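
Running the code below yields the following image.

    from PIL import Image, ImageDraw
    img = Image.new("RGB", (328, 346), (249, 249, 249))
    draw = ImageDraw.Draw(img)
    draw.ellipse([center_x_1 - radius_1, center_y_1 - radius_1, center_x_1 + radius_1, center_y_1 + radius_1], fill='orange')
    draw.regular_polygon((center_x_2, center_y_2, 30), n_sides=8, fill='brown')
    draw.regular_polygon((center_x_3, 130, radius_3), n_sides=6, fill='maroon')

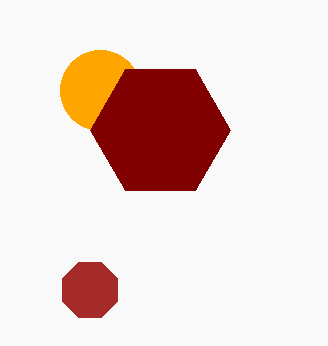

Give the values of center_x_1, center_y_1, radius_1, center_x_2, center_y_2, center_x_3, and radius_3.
center_x_1 = 100
center_y_1 = 90
radius_1 = 40
center_x_2 = 90
center_y_2 = 290
center_x_3 = 160
radius_3 = 70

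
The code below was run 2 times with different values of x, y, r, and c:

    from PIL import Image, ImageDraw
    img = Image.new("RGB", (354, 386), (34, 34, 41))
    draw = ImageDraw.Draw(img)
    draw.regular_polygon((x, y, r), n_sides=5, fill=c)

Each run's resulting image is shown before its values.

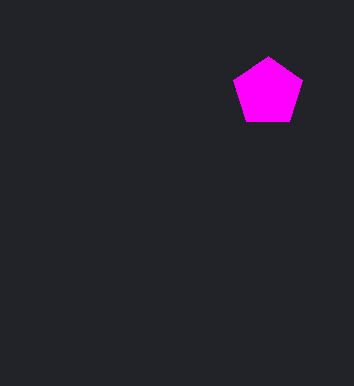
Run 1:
x = 268; y = 92; r = 36; c = 'magenta'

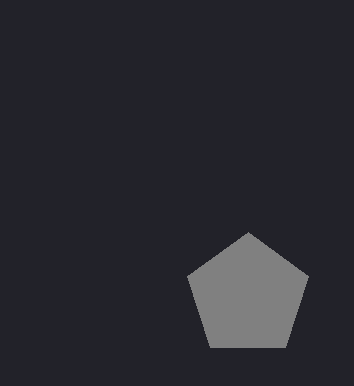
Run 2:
x = 248; y = 296; r = 64; c = 'gray'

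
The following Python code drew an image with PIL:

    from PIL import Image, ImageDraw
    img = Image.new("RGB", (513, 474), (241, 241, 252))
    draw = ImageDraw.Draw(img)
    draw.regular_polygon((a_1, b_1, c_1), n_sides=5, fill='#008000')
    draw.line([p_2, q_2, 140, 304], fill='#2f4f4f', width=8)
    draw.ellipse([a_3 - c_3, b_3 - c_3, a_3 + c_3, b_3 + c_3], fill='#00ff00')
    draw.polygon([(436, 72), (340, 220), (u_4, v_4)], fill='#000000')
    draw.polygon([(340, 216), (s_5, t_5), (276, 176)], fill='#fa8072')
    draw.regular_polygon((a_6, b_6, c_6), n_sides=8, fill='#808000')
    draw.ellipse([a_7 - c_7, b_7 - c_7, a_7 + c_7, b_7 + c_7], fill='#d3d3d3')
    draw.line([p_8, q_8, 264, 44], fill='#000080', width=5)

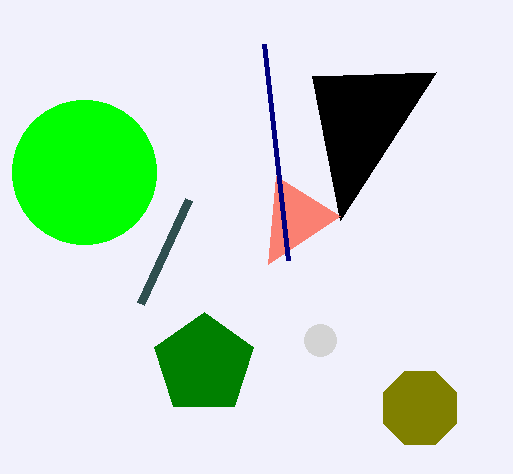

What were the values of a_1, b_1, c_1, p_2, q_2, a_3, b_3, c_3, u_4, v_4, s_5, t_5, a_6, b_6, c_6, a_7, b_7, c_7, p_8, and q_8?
a_1 = 204; b_1 = 364; c_1 = 52; p_2 = 188; q_2 = 200; a_3 = 84; b_3 = 172; c_3 = 72; u_4 = 312; v_4 = 76; s_5 = 268; t_5 = 264; a_6 = 420; b_6 = 408; c_6 = 40; a_7 = 320; b_7 = 340; c_7 = 16; p_8 = 288; q_8 = 260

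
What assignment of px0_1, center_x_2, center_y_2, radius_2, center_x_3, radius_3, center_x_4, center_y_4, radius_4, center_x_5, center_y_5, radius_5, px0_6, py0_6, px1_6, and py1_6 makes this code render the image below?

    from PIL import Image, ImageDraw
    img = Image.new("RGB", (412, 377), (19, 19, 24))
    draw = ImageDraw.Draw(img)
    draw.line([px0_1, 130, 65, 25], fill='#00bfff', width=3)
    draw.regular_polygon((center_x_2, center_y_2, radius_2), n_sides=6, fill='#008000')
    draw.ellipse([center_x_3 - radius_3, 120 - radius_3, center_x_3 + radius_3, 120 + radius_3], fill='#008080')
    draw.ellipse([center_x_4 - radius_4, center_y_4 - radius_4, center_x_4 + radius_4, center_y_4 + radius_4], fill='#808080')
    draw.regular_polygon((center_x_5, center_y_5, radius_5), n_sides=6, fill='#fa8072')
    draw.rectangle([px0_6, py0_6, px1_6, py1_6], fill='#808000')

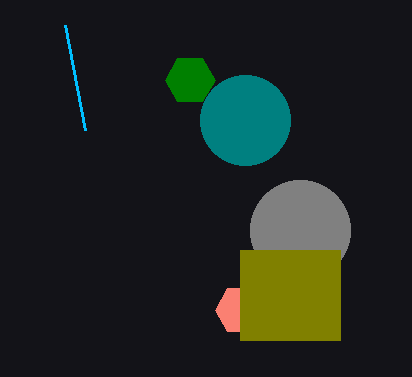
px0_1 = 85; center_x_2 = 190; center_y_2 = 80; radius_2 = 25; center_x_3 = 245; radius_3 = 45; center_x_4 = 300; center_y_4 = 230; radius_4 = 50; center_x_5 = 240; center_y_5 = 310; radius_5 = 25; px0_6 = 240; py0_6 = 250; px1_6 = 340; py1_6 = 340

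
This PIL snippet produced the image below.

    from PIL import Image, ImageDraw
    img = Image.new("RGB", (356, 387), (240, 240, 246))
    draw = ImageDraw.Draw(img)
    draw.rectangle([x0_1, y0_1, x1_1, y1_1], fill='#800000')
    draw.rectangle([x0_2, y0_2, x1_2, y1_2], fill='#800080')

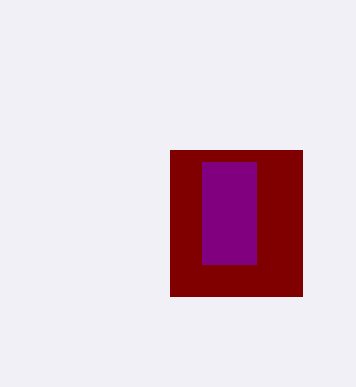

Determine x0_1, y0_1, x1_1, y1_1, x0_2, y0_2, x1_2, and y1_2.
x0_1 = 170, y0_1 = 150, x1_1 = 302, y1_1 = 296, x0_2 = 202, y0_2 = 162, x1_2 = 256, y1_2 = 264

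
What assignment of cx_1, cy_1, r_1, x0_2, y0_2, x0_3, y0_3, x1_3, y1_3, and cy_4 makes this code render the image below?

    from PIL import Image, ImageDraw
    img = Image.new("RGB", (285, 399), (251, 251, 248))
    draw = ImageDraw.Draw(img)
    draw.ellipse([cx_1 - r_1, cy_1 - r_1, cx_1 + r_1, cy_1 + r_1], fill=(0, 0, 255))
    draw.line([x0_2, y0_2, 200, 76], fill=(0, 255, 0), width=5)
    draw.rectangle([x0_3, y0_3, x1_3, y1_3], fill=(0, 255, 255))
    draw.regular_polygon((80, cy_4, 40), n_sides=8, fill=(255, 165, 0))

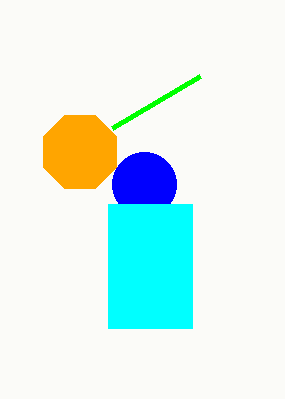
cx_1 = 144; cy_1 = 184; r_1 = 32; x0_2 = 112; y0_2 = 128; x0_3 = 108; y0_3 = 204; x1_3 = 192; y1_3 = 328; cy_4 = 152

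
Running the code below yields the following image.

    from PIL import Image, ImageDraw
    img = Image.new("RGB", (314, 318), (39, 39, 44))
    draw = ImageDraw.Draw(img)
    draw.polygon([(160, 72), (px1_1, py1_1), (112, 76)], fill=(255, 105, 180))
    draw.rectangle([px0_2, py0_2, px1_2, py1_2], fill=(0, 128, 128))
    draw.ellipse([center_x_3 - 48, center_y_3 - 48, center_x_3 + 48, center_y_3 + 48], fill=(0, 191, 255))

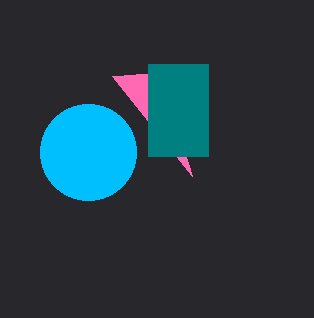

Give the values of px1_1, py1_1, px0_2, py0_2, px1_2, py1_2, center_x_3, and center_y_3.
px1_1 = 192; py1_1 = 176; px0_2 = 148; py0_2 = 64; px1_2 = 208; py1_2 = 156; center_x_3 = 88; center_y_3 = 152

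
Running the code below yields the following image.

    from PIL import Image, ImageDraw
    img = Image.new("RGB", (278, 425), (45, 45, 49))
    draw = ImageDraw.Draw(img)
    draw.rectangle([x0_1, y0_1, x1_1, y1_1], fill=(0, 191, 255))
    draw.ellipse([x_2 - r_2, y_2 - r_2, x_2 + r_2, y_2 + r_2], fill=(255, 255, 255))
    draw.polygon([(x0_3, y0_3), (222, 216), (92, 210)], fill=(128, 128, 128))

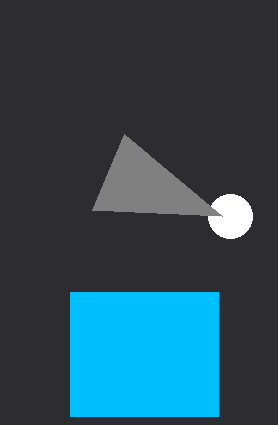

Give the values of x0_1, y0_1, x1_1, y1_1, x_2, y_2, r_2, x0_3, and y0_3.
x0_1 = 70; y0_1 = 292; x1_1 = 218; y1_1 = 416; x_2 = 230; y_2 = 216; r_2 = 22; x0_3 = 124; y0_3 = 134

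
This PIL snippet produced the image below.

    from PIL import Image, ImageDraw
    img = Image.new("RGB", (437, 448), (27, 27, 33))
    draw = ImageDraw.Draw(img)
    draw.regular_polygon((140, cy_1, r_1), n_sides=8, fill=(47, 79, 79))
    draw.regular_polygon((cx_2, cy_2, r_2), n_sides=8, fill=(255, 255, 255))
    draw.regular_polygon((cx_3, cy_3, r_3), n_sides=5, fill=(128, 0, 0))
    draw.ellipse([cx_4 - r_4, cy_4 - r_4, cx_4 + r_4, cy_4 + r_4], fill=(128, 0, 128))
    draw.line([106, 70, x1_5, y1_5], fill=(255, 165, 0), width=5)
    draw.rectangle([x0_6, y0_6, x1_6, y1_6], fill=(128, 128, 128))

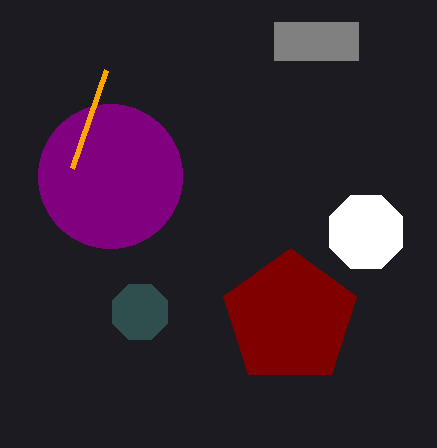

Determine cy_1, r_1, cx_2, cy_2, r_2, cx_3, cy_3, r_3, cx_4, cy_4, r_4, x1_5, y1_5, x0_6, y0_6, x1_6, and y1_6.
cy_1 = 312; r_1 = 30; cx_2 = 366; cy_2 = 232; r_2 = 40; cx_3 = 290; cy_3 = 318; r_3 = 70; cx_4 = 110; cy_4 = 176; r_4 = 72; x1_5 = 72; y1_5 = 168; x0_6 = 274; y0_6 = 22; x1_6 = 358; y1_6 = 60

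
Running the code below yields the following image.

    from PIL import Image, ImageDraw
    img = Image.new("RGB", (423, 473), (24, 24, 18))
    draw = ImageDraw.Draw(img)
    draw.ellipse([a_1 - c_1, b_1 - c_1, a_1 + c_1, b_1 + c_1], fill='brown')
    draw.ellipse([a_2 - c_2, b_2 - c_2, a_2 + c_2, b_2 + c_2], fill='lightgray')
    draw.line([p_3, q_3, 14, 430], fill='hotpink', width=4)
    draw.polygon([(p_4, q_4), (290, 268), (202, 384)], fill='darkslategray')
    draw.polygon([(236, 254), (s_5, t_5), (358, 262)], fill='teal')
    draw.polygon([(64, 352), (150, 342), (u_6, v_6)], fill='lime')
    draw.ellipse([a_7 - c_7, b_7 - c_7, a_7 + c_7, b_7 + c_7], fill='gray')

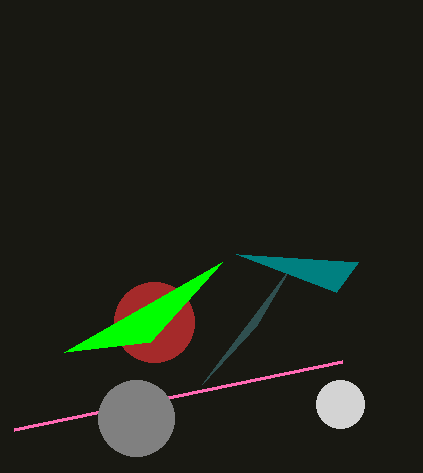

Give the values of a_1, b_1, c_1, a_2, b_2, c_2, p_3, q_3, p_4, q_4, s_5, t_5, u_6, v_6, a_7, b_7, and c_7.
a_1 = 154
b_1 = 322
c_1 = 40
a_2 = 340
b_2 = 404
c_2 = 24
p_3 = 342
q_3 = 362
p_4 = 256
q_4 = 326
s_5 = 336
t_5 = 292
u_6 = 222
v_6 = 262
a_7 = 136
b_7 = 418
c_7 = 38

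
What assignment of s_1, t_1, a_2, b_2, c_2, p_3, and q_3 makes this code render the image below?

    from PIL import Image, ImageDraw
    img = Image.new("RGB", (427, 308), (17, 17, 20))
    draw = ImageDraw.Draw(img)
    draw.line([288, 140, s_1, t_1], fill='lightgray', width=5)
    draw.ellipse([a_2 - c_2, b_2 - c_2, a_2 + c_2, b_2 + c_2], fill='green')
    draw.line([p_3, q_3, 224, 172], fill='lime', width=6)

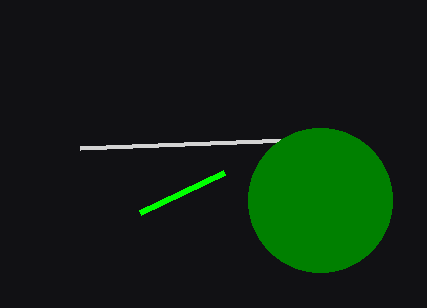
s_1 = 80, t_1 = 148, a_2 = 320, b_2 = 200, c_2 = 72, p_3 = 140, q_3 = 212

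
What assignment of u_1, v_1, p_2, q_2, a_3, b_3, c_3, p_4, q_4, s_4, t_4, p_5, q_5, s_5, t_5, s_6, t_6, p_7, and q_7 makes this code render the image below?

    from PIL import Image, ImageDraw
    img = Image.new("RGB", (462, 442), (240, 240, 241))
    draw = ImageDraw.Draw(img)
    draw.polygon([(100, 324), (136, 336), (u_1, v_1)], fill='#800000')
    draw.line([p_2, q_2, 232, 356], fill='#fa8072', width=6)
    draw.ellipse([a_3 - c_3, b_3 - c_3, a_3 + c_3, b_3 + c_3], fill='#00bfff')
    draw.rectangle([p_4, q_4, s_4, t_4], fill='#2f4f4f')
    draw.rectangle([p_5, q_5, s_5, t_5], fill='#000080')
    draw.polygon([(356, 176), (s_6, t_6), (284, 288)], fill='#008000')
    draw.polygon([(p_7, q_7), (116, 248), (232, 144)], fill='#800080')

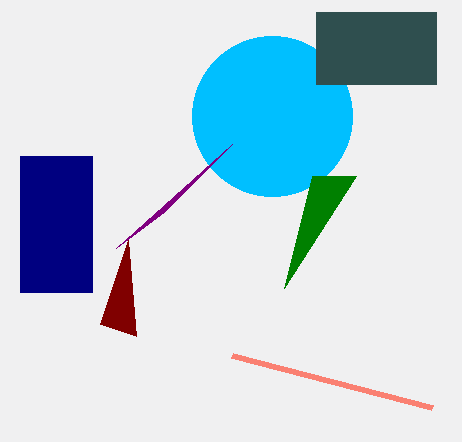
u_1 = 128
v_1 = 240
p_2 = 432
q_2 = 408
a_3 = 272
b_3 = 116
c_3 = 80
p_4 = 316
q_4 = 12
s_4 = 436
t_4 = 84
p_5 = 20
q_5 = 156
s_5 = 92
t_5 = 292
s_6 = 312
t_6 = 176
p_7 = 164
q_7 = 212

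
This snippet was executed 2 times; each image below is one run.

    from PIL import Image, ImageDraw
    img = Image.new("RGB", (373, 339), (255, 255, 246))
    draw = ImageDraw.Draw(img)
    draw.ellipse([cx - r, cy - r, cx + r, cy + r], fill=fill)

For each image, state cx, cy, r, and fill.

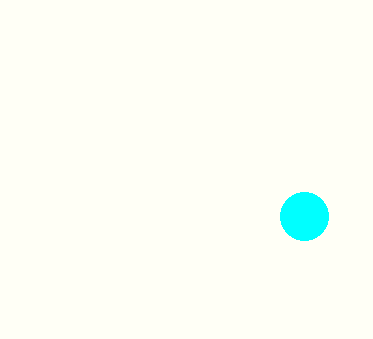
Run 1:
cx = 304
cy = 216
r = 24
fill = 'cyan'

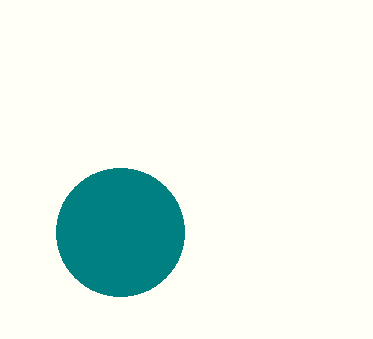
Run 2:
cx = 120, cy = 232, r = 64, fill = 'teal'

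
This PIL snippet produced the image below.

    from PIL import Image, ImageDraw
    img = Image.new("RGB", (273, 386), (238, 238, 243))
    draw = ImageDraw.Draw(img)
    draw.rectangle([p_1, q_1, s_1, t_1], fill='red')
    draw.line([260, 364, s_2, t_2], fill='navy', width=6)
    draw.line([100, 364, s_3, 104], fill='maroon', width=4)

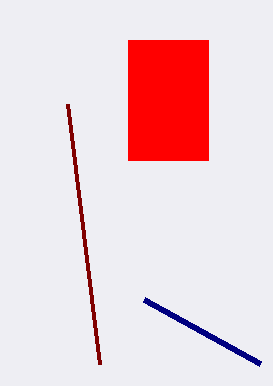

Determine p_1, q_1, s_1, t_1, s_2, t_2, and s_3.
p_1 = 128
q_1 = 40
s_1 = 208
t_1 = 160
s_2 = 144
t_2 = 300
s_3 = 68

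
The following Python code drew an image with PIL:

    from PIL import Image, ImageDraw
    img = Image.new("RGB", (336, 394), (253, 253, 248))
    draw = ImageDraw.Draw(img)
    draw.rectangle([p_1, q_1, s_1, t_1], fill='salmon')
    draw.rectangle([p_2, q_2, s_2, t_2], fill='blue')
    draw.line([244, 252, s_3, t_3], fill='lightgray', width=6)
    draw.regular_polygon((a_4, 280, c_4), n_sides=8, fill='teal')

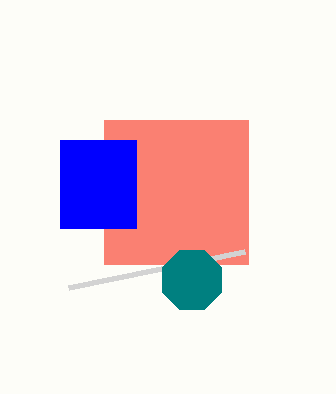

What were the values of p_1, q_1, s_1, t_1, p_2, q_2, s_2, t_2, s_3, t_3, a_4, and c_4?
p_1 = 104, q_1 = 120, s_1 = 248, t_1 = 264, p_2 = 60, q_2 = 140, s_2 = 136, t_2 = 228, s_3 = 68, t_3 = 288, a_4 = 192, c_4 = 32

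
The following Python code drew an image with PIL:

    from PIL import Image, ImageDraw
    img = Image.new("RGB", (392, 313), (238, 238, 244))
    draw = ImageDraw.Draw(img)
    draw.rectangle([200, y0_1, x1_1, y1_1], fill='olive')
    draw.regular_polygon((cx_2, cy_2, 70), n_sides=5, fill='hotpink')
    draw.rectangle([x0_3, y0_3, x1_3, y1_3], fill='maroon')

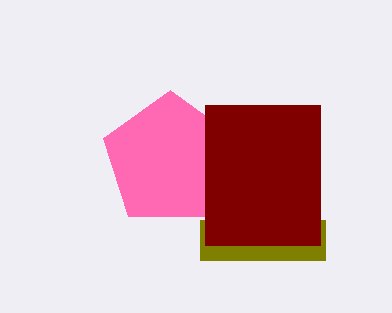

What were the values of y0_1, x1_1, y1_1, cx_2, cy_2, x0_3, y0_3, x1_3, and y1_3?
y0_1 = 220; x1_1 = 325; y1_1 = 260; cx_2 = 170; cy_2 = 160; x0_3 = 205; y0_3 = 105; x1_3 = 320; y1_3 = 245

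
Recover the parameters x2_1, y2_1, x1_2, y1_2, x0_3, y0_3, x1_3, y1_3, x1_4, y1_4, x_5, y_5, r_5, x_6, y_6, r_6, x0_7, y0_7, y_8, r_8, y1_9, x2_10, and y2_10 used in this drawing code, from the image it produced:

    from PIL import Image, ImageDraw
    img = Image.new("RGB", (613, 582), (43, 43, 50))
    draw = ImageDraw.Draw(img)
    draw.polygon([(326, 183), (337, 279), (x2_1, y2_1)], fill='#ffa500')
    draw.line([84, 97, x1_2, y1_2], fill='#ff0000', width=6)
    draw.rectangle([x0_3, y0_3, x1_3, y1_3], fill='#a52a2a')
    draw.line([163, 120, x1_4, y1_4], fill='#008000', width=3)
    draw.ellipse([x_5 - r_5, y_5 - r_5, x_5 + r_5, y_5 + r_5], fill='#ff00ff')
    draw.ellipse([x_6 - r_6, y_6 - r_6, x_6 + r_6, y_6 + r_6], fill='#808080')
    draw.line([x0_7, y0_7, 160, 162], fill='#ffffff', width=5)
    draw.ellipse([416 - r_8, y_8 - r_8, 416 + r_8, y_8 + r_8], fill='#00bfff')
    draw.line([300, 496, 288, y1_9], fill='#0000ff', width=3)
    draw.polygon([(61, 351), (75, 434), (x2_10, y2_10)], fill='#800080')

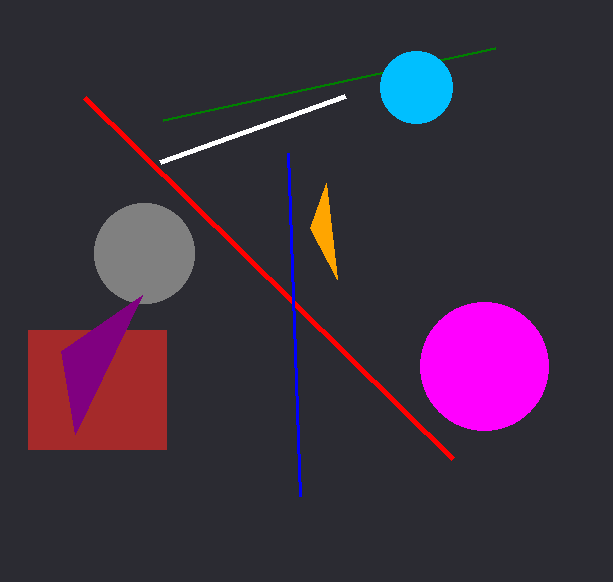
x2_1 = 310; y2_1 = 228; x1_2 = 452; y1_2 = 458; x0_3 = 28; y0_3 = 330; x1_3 = 166; y1_3 = 449; x1_4 = 495; y1_4 = 48; x_5 = 484; y_5 = 366; r_5 = 64; x_6 = 144; y_6 = 253; r_6 = 50; x0_7 = 345; y0_7 = 96; y_8 = 87; r_8 = 36; y1_9 = 153; x2_10 = 142; y2_10 = 295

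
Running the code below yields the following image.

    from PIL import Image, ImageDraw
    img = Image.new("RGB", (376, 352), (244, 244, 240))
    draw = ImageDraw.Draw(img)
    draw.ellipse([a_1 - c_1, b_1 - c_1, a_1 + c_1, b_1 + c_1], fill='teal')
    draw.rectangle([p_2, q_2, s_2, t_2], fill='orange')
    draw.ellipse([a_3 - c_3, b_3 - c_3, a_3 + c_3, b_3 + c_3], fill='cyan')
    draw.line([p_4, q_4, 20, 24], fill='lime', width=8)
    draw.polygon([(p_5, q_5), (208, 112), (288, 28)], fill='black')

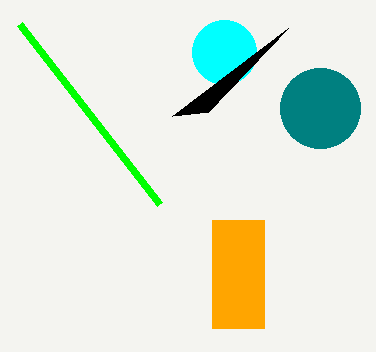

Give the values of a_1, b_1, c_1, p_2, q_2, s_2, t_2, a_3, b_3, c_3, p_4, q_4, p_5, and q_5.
a_1 = 320, b_1 = 108, c_1 = 40, p_2 = 212, q_2 = 220, s_2 = 264, t_2 = 328, a_3 = 224, b_3 = 52, c_3 = 32, p_4 = 160, q_4 = 204, p_5 = 172, q_5 = 116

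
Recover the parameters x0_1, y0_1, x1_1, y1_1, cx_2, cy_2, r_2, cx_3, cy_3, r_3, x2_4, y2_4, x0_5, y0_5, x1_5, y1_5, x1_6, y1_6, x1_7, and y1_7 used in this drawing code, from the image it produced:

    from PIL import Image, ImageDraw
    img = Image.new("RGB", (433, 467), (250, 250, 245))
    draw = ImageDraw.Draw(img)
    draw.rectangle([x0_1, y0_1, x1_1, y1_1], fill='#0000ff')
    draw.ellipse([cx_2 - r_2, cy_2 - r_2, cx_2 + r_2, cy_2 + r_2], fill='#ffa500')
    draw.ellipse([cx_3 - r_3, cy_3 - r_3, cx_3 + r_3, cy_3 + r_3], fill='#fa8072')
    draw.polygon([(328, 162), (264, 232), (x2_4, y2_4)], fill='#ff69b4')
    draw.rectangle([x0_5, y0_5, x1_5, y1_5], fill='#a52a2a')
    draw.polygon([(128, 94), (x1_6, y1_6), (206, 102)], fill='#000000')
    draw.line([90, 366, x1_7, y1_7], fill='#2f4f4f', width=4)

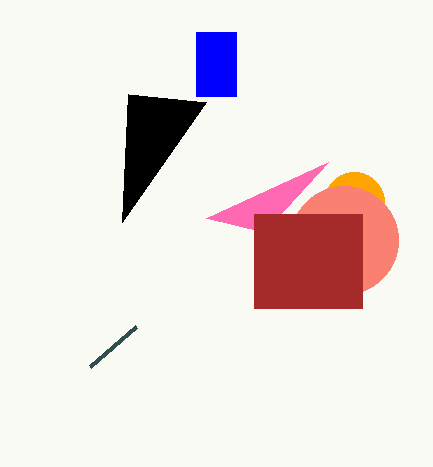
x0_1 = 196, y0_1 = 32, x1_1 = 236, y1_1 = 96, cx_2 = 354, cy_2 = 202, r_2 = 30, cx_3 = 344, cy_3 = 240, r_3 = 54, x2_4 = 206, y2_4 = 218, x0_5 = 254, y0_5 = 214, x1_5 = 362, y1_5 = 308, x1_6 = 122, y1_6 = 222, x1_7 = 136, y1_7 = 326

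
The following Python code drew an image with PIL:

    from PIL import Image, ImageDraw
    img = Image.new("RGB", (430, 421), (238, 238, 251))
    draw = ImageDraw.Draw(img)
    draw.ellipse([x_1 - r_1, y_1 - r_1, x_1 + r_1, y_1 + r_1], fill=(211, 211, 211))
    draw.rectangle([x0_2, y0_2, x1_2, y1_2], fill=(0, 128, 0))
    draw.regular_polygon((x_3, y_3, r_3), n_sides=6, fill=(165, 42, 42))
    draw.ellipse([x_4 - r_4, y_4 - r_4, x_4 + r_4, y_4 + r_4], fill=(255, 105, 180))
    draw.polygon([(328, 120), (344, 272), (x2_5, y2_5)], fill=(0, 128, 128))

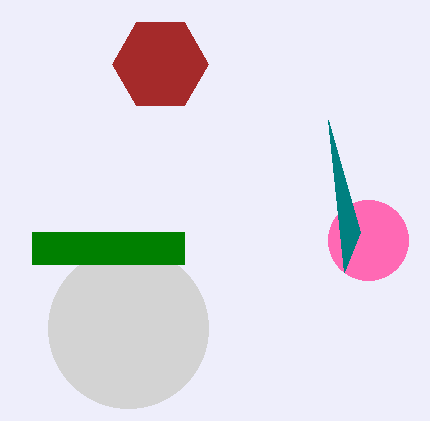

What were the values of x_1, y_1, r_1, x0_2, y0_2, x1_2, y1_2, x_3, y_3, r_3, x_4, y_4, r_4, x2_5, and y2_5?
x_1 = 128, y_1 = 328, r_1 = 80, x0_2 = 32, y0_2 = 232, x1_2 = 184, y1_2 = 264, x_3 = 160, y_3 = 64, r_3 = 48, x_4 = 368, y_4 = 240, r_4 = 40, x2_5 = 360, y2_5 = 232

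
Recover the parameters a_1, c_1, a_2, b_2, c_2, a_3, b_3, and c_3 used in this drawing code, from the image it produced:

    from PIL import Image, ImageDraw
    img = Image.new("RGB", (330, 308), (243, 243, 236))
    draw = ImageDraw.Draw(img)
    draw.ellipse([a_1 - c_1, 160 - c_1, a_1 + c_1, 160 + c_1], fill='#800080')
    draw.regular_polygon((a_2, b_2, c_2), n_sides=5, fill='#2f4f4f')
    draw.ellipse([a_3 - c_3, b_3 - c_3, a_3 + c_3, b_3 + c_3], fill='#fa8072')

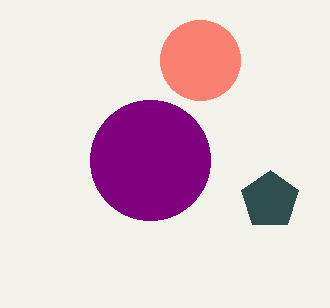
a_1 = 150; c_1 = 60; a_2 = 270; b_2 = 200; c_2 = 30; a_3 = 200; b_3 = 60; c_3 = 40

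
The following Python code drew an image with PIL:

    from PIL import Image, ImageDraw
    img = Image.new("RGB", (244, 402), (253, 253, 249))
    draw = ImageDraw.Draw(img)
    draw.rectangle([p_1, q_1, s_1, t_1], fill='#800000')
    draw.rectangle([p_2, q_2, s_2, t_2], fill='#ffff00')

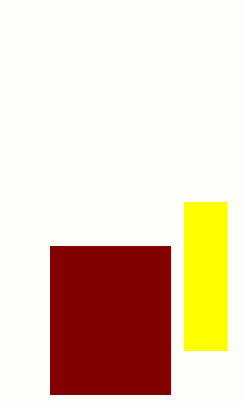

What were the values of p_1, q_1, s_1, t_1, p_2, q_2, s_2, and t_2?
p_1 = 50
q_1 = 246
s_1 = 170
t_1 = 394
p_2 = 184
q_2 = 202
s_2 = 226
t_2 = 350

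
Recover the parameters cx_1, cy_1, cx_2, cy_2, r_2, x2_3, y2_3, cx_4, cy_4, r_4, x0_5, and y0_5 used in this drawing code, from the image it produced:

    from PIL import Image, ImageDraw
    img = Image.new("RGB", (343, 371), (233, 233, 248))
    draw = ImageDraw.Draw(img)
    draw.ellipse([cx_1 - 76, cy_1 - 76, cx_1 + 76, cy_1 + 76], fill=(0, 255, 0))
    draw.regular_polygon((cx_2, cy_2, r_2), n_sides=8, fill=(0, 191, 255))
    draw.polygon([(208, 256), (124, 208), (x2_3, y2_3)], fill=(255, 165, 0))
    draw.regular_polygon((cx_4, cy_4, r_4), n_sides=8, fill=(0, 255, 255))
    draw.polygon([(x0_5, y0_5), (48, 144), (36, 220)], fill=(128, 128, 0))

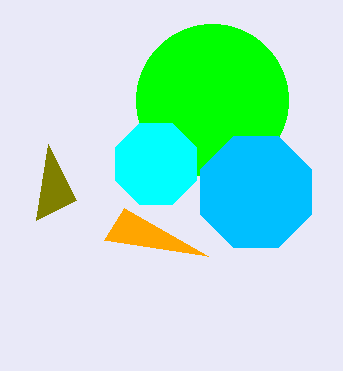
cx_1 = 212, cy_1 = 100, cx_2 = 256, cy_2 = 192, r_2 = 60, x2_3 = 104, y2_3 = 240, cx_4 = 156, cy_4 = 164, r_4 = 44, x0_5 = 76, y0_5 = 200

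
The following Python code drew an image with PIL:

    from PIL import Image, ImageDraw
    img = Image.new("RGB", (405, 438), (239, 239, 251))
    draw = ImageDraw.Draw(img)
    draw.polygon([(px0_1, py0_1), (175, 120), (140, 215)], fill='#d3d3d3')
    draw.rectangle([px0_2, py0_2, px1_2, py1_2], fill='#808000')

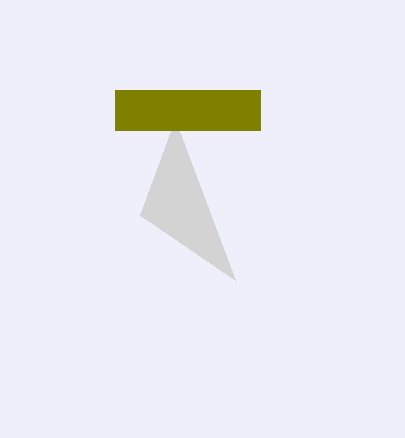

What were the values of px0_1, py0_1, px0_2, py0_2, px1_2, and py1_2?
px0_1 = 235, py0_1 = 280, px0_2 = 115, py0_2 = 90, px1_2 = 260, py1_2 = 130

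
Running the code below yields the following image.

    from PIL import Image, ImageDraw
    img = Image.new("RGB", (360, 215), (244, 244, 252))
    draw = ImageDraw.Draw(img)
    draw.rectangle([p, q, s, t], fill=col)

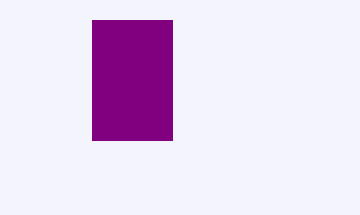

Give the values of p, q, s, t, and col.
p = 92
q = 20
s = 172
t = 140
col = 'purple'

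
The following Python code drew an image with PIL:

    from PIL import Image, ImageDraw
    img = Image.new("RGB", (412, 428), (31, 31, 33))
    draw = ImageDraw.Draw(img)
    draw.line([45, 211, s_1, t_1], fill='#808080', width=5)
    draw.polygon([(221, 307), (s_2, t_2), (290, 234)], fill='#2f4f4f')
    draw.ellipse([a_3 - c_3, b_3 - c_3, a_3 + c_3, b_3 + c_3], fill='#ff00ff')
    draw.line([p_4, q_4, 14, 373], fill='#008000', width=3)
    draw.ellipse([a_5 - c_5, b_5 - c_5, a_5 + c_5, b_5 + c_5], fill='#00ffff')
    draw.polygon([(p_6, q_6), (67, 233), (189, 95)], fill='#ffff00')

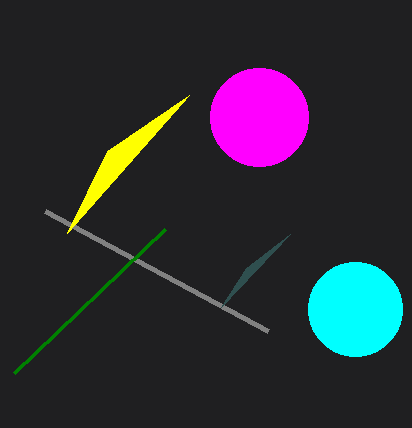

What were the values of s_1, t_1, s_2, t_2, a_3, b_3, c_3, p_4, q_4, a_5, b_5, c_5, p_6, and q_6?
s_1 = 268, t_1 = 331, s_2 = 246, t_2 = 268, a_3 = 259, b_3 = 117, c_3 = 49, p_4 = 165, q_4 = 229, a_5 = 355, b_5 = 309, c_5 = 47, p_6 = 107, q_6 = 151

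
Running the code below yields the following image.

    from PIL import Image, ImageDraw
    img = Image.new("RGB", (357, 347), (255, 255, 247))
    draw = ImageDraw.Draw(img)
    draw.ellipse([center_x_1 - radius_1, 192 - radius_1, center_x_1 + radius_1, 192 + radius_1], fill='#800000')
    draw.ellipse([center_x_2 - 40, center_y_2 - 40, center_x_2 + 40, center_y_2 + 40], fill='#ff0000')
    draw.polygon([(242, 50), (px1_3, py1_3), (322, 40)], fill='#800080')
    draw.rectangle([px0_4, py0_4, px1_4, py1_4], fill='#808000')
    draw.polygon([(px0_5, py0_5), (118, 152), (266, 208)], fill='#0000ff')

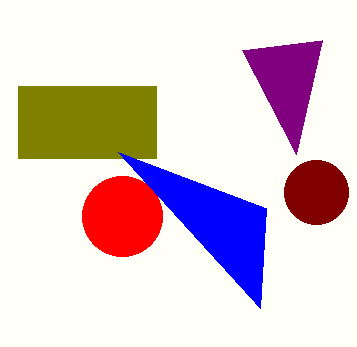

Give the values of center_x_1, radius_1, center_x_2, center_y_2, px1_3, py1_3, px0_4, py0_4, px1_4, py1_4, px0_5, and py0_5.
center_x_1 = 316; radius_1 = 32; center_x_2 = 122; center_y_2 = 216; px1_3 = 296; py1_3 = 154; px0_4 = 18; py0_4 = 86; px1_4 = 156; py1_4 = 158; px0_5 = 260; py0_5 = 308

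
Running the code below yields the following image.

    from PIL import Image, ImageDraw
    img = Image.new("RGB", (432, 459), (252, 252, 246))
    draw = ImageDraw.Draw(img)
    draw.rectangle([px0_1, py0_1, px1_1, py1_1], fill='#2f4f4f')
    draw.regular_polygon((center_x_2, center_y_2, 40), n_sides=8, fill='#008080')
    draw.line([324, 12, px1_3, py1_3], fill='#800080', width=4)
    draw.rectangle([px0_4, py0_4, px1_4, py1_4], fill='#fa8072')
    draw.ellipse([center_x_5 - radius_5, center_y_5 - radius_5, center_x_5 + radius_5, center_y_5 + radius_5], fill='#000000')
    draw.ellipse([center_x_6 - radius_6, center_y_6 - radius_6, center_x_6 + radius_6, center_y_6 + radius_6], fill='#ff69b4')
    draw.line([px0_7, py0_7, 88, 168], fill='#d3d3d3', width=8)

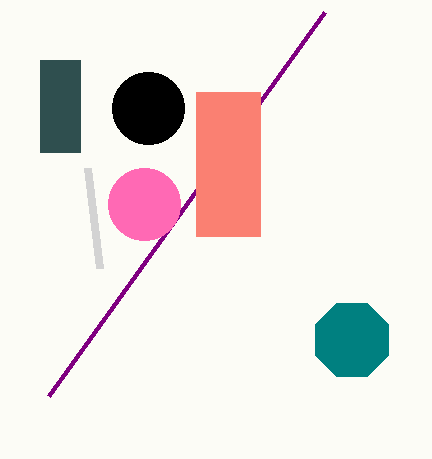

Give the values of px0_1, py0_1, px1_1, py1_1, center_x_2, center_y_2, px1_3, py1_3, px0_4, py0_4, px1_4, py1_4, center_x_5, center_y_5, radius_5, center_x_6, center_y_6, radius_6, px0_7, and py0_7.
px0_1 = 40, py0_1 = 60, px1_1 = 80, py1_1 = 152, center_x_2 = 352, center_y_2 = 340, px1_3 = 48, py1_3 = 396, px0_4 = 196, py0_4 = 92, px1_4 = 260, py1_4 = 236, center_x_5 = 148, center_y_5 = 108, radius_5 = 36, center_x_6 = 144, center_y_6 = 204, radius_6 = 36, px0_7 = 100, py0_7 = 268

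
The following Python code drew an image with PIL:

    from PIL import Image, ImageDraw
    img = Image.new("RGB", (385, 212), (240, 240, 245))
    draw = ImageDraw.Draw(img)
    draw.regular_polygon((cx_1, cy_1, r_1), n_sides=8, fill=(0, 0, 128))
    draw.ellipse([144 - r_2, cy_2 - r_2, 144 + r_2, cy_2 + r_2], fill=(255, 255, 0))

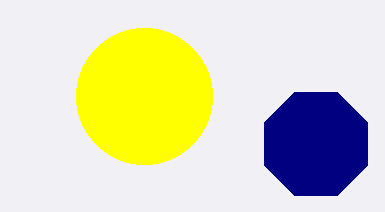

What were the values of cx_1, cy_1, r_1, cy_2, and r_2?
cx_1 = 316
cy_1 = 144
r_1 = 56
cy_2 = 96
r_2 = 68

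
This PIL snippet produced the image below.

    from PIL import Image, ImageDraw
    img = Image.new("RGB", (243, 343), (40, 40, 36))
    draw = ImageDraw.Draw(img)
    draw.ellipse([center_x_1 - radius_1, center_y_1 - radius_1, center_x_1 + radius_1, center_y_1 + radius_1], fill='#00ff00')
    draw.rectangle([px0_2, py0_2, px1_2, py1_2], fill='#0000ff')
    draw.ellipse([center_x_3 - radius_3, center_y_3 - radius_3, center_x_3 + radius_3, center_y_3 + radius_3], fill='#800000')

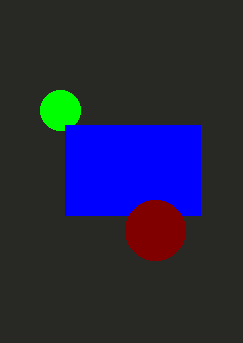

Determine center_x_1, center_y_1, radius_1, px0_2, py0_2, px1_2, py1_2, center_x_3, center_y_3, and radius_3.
center_x_1 = 60; center_y_1 = 110; radius_1 = 20; px0_2 = 65; py0_2 = 125; px1_2 = 200; py1_2 = 215; center_x_3 = 155; center_y_3 = 230; radius_3 = 30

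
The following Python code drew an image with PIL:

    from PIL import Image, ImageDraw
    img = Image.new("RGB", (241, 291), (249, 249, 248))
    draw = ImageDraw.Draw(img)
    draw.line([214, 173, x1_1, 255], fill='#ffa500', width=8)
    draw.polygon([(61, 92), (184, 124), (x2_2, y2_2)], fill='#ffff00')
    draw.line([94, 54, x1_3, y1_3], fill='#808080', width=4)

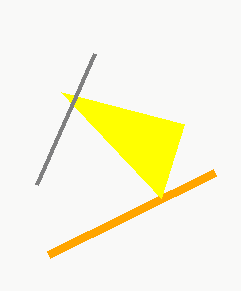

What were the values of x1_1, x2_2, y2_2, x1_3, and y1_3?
x1_1 = 48, x2_2 = 161, y2_2 = 198, x1_3 = 36, y1_3 = 185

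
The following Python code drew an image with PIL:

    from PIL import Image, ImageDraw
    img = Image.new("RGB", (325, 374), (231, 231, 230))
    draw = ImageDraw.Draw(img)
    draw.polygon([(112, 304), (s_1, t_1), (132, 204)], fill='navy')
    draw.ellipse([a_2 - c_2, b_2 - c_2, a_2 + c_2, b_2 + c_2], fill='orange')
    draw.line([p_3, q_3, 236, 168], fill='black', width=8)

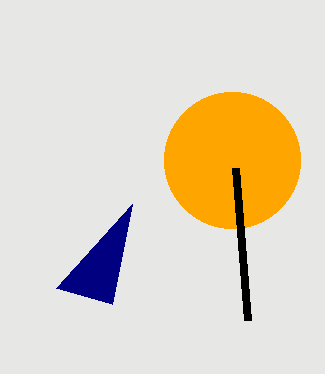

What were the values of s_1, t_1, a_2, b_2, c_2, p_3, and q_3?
s_1 = 56
t_1 = 288
a_2 = 232
b_2 = 160
c_2 = 68
p_3 = 248
q_3 = 320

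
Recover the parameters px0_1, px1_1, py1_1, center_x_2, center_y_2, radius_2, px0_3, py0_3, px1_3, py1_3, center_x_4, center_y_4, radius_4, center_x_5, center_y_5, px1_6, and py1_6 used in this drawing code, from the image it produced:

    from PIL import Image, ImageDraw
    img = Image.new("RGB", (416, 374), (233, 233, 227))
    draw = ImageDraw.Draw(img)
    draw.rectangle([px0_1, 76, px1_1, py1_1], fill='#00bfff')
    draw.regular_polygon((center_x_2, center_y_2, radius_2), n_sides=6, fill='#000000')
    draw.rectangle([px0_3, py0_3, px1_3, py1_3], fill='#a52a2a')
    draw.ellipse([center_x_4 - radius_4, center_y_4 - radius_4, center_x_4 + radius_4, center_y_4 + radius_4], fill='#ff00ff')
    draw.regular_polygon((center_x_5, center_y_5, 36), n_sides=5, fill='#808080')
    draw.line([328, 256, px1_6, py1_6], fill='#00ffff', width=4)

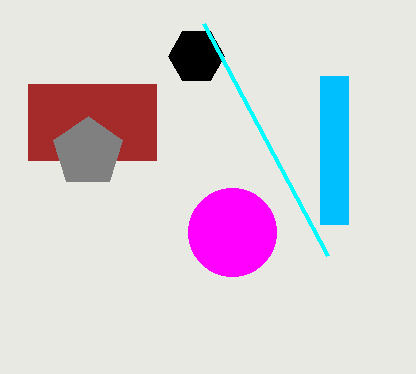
px0_1 = 320, px1_1 = 348, py1_1 = 224, center_x_2 = 196, center_y_2 = 56, radius_2 = 28, px0_3 = 28, py0_3 = 84, px1_3 = 156, py1_3 = 160, center_x_4 = 232, center_y_4 = 232, radius_4 = 44, center_x_5 = 88, center_y_5 = 152, px1_6 = 204, py1_6 = 24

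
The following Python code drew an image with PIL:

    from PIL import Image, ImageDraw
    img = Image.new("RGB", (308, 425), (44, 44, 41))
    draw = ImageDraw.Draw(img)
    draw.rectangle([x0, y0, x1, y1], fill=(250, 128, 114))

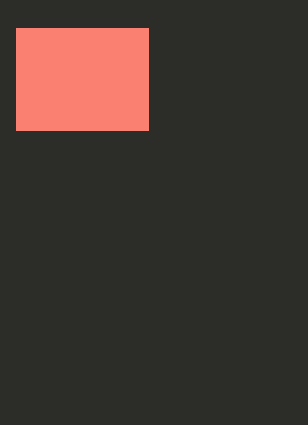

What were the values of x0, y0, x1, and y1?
x0 = 16
y0 = 28
x1 = 148
y1 = 130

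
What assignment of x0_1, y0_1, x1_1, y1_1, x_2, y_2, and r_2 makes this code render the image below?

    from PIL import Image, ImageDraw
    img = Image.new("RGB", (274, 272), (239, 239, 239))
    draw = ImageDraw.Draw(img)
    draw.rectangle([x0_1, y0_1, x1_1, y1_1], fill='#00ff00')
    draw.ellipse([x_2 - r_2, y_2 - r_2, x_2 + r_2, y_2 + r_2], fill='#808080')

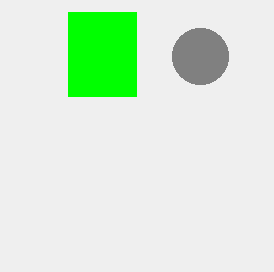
x0_1 = 68; y0_1 = 12; x1_1 = 136; y1_1 = 96; x_2 = 200; y_2 = 56; r_2 = 28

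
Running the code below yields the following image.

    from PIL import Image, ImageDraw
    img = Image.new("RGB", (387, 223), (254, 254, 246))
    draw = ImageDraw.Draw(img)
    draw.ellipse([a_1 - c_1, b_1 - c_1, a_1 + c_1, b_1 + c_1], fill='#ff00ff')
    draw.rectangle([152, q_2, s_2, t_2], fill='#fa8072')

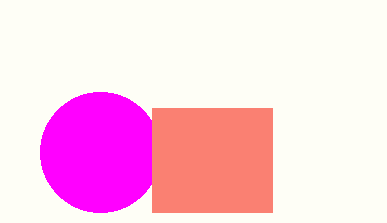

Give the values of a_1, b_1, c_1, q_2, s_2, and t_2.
a_1 = 100, b_1 = 152, c_1 = 60, q_2 = 108, s_2 = 272, t_2 = 212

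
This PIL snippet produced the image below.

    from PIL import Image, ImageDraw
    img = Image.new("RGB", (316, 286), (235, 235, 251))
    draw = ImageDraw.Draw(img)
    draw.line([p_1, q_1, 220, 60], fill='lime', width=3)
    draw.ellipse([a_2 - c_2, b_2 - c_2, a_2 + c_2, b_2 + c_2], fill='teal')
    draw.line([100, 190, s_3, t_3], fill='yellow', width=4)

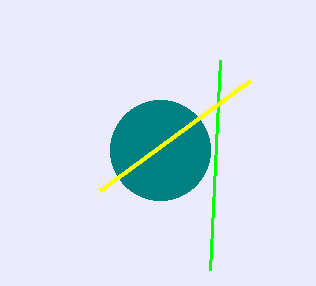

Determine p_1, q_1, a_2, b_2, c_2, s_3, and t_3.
p_1 = 210, q_1 = 270, a_2 = 160, b_2 = 150, c_2 = 50, s_3 = 250, t_3 = 80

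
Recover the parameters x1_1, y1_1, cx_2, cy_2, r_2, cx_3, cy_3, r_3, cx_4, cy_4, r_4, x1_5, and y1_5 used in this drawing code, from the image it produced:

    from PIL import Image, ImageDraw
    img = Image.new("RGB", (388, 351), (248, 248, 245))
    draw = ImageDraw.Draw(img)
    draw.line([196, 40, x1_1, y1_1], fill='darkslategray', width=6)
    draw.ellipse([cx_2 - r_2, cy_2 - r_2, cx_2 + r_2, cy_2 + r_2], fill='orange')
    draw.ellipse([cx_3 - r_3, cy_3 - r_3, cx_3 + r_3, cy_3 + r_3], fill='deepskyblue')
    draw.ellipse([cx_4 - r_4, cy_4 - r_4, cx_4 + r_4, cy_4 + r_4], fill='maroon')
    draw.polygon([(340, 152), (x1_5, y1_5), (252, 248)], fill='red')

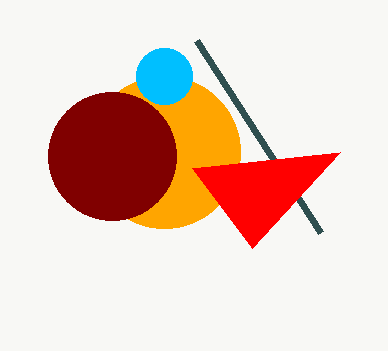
x1_1 = 320; y1_1 = 232; cx_2 = 164; cy_2 = 152; r_2 = 76; cx_3 = 164; cy_3 = 76; r_3 = 28; cx_4 = 112; cy_4 = 156; r_4 = 64; x1_5 = 192; y1_5 = 168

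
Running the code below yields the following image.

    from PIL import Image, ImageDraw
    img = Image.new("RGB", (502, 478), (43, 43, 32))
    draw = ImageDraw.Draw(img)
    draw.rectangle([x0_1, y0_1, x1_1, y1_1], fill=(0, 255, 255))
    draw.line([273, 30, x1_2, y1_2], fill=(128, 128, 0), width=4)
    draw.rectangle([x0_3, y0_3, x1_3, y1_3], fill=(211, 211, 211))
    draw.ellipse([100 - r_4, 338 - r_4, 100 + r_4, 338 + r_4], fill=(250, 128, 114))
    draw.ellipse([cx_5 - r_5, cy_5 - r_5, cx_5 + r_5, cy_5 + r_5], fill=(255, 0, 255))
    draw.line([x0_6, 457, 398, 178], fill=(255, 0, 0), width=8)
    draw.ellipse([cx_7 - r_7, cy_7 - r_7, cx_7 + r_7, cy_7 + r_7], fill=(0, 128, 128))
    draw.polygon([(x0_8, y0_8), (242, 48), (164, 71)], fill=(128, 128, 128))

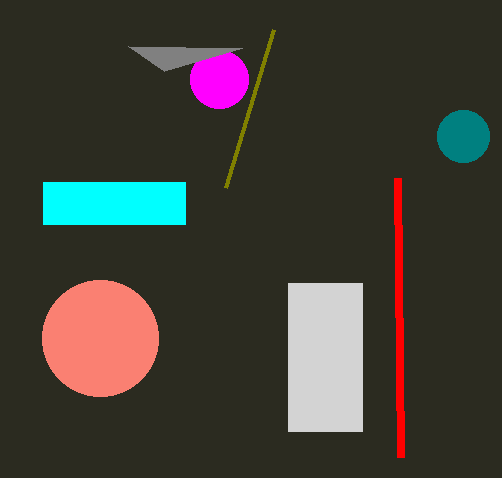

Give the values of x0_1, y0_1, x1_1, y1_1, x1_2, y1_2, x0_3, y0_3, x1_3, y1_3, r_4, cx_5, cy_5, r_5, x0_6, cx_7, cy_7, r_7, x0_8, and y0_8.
x0_1 = 43
y0_1 = 182
x1_1 = 185
y1_1 = 224
x1_2 = 225
y1_2 = 188
x0_3 = 288
y0_3 = 283
x1_3 = 362
y1_3 = 431
r_4 = 58
cx_5 = 219
cy_5 = 79
r_5 = 29
x0_6 = 401
cx_7 = 463
cy_7 = 136
r_7 = 26
x0_8 = 128
y0_8 = 46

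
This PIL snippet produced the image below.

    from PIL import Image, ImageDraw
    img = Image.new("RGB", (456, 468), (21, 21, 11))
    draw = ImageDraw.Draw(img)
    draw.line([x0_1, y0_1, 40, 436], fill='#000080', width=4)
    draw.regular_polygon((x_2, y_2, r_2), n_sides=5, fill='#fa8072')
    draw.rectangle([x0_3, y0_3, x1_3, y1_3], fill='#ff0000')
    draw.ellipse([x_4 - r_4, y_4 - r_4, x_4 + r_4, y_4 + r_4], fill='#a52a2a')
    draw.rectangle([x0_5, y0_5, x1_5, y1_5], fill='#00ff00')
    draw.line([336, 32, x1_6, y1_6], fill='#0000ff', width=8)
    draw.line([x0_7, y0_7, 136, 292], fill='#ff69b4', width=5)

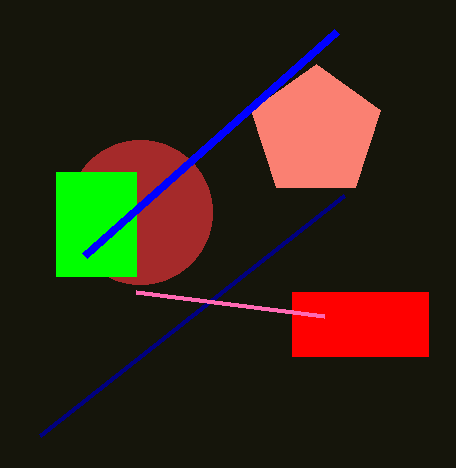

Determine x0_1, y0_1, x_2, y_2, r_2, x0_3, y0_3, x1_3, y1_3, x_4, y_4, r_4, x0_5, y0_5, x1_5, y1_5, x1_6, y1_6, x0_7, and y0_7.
x0_1 = 344, y0_1 = 196, x_2 = 316, y_2 = 132, r_2 = 68, x0_3 = 292, y0_3 = 292, x1_3 = 428, y1_3 = 356, x_4 = 140, y_4 = 212, r_4 = 72, x0_5 = 56, y0_5 = 172, x1_5 = 136, y1_5 = 276, x1_6 = 84, y1_6 = 256, x0_7 = 324, y0_7 = 316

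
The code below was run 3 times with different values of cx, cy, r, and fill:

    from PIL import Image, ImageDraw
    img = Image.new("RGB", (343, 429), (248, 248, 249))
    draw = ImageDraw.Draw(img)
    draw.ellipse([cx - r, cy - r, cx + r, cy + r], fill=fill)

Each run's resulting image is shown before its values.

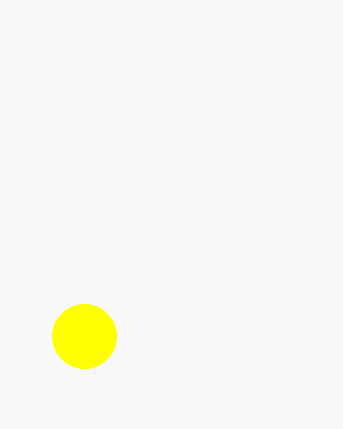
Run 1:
cx = 84
cy = 336
r = 32
fill = 'yellow'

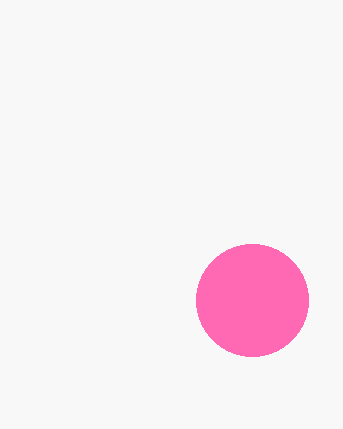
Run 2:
cx = 252
cy = 300
r = 56
fill = 'hotpink'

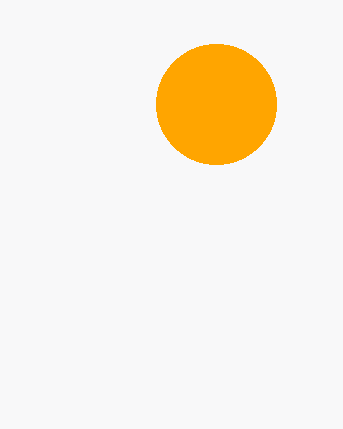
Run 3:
cx = 216, cy = 104, r = 60, fill = 'orange'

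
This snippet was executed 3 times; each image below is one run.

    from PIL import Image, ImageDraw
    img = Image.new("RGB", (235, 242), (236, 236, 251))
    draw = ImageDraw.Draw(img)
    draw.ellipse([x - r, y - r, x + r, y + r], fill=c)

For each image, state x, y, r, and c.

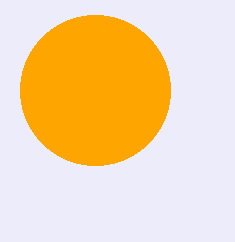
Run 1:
x = 95
y = 90
r = 75
c = 'orange'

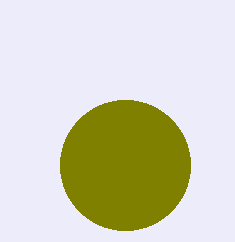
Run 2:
x = 125, y = 165, r = 65, c = 'olive'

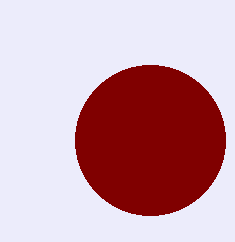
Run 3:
x = 150
y = 140
r = 75
c = 'maroon'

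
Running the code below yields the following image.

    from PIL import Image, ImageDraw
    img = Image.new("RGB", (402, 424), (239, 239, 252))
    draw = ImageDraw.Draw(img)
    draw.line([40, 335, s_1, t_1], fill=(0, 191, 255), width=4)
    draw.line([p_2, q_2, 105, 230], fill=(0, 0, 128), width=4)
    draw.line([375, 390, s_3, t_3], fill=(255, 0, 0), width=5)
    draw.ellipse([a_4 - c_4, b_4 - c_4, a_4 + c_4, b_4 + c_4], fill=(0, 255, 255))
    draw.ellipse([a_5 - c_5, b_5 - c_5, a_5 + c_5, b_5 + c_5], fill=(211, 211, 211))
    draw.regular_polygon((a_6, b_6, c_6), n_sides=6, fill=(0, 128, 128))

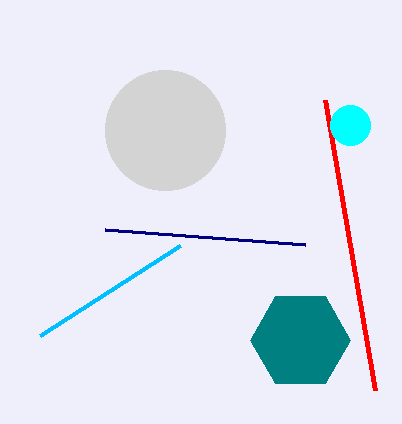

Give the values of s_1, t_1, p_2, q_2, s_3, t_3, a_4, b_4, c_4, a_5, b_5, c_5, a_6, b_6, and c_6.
s_1 = 180, t_1 = 245, p_2 = 305, q_2 = 245, s_3 = 325, t_3 = 100, a_4 = 350, b_4 = 125, c_4 = 20, a_5 = 165, b_5 = 130, c_5 = 60, a_6 = 300, b_6 = 340, c_6 = 50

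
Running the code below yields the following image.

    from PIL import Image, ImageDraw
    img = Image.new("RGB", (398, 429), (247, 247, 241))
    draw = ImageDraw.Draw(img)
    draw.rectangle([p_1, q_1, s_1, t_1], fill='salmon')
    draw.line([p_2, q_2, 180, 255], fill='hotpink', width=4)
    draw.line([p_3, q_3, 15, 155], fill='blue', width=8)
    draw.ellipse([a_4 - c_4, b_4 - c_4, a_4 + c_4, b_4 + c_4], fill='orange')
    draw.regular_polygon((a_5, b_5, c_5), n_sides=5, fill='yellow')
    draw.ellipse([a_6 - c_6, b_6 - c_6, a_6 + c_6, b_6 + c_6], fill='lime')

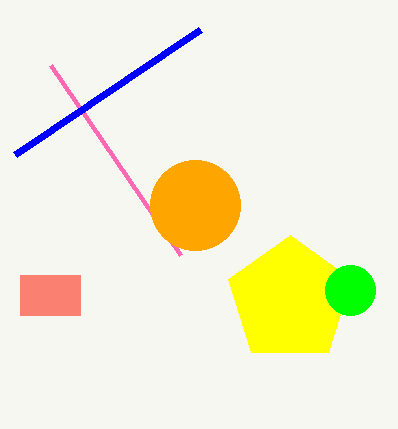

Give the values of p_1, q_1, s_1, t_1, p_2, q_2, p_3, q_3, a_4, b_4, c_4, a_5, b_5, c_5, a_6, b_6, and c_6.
p_1 = 20
q_1 = 275
s_1 = 80
t_1 = 315
p_2 = 50
q_2 = 65
p_3 = 200
q_3 = 30
a_4 = 195
b_4 = 205
c_4 = 45
a_5 = 290
b_5 = 300
c_5 = 65
a_6 = 350
b_6 = 290
c_6 = 25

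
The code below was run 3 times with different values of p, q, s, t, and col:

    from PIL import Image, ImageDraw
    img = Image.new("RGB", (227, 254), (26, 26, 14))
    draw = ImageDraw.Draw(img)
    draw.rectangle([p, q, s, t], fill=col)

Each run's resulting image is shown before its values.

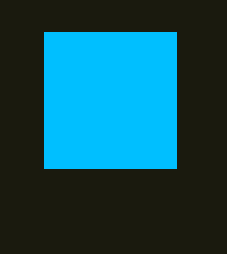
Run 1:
p = 44, q = 32, s = 176, t = 168, col = 'deepskyblue'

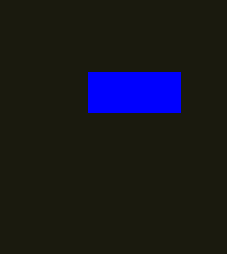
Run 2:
p = 88
q = 72
s = 180
t = 112
col = 'blue'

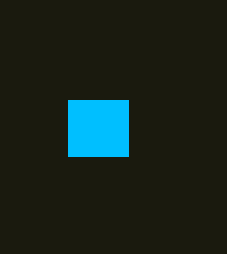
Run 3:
p = 68, q = 100, s = 128, t = 156, col = 'deepskyblue'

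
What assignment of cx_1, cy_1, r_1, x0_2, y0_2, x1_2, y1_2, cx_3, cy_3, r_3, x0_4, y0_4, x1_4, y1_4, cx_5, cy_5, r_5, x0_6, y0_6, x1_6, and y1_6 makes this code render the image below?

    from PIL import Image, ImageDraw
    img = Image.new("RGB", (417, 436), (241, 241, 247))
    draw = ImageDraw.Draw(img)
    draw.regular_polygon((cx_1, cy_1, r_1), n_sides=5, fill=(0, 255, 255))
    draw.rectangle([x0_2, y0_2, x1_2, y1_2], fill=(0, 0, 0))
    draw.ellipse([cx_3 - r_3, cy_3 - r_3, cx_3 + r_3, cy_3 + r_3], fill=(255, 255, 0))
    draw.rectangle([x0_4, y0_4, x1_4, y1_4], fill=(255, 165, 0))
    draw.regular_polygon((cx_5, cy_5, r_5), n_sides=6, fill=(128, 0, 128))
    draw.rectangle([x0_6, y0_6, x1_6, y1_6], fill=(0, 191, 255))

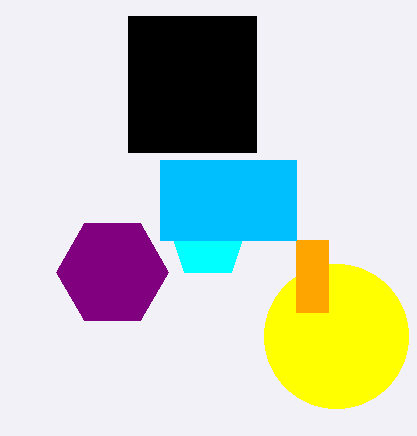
cx_1 = 208; cy_1 = 240; r_1 = 40; x0_2 = 128; y0_2 = 16; x1_2 = 256; y1_2 = 152; cx_3 = 336; cy_3 = 336; r_3 = 72; x0_4 = 296; y0_4 = 240; x1_4 = 328; y1_4 = 312; cx_5 = 112; cy_5 = 272; r_5 = 56; x0_6 = 160; y0_6 = 160; x1_6 = 296; y1_6 = 240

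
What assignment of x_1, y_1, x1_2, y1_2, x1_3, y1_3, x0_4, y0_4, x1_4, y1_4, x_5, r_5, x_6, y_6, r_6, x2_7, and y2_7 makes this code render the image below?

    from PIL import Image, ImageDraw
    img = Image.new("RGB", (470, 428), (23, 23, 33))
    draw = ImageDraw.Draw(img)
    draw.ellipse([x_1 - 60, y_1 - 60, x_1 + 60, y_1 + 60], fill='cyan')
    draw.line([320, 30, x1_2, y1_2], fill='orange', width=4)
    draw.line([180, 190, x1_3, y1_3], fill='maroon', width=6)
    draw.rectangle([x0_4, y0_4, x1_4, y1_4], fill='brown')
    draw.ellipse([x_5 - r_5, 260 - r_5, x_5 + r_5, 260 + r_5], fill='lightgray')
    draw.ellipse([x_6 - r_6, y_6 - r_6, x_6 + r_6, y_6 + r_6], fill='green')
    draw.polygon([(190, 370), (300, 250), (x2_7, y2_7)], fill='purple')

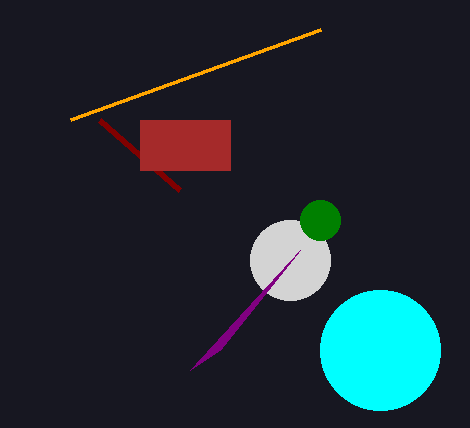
x_1 = 380; y_1 = 350; x1_2 = 70; y1_2 = 120; x1_3 = 100; y1_3 = 120; x0_4 = 140; y0_4 = 120; x1_4 = 230; y1_4 = 170; x_5 = 290; r_5 = 40; x_6 = 320; y_6 = 220; r_6 = 20; x2_7 = 220; y2_7 = 350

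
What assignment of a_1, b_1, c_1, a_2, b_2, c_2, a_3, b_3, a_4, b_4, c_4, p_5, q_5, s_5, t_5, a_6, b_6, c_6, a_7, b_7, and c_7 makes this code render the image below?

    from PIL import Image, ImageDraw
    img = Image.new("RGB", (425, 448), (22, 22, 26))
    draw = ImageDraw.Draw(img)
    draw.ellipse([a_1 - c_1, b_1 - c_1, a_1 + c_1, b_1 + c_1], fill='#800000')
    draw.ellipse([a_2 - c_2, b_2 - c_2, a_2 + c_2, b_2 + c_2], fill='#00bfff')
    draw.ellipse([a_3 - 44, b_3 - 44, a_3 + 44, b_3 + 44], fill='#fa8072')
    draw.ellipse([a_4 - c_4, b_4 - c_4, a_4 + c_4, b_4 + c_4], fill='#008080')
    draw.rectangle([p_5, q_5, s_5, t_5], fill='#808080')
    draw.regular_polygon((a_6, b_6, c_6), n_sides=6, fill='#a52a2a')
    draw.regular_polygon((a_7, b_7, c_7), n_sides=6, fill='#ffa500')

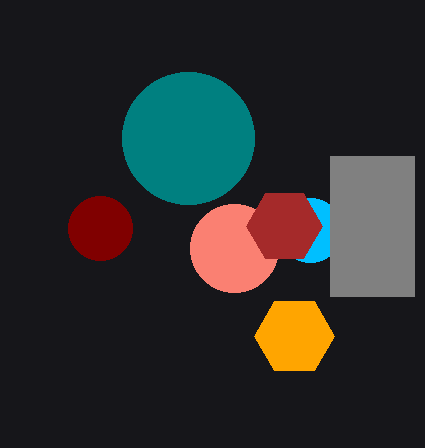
a_1 = 100; b_1 = 228; c_1 = 32; a_2 = 310; b_2 = 230; c_2 = 32; a_3 = 234; b_3 = 248; a_4 = 188; b_4 = 138; c_4 = 66; p_5 = 330; q_5 = 156; s_5 = 414; t_5 = 296; a_6 = 284; b_6 = 226; c_6 = 38; a_7 = 294; b_7 = 336; c_7 = 40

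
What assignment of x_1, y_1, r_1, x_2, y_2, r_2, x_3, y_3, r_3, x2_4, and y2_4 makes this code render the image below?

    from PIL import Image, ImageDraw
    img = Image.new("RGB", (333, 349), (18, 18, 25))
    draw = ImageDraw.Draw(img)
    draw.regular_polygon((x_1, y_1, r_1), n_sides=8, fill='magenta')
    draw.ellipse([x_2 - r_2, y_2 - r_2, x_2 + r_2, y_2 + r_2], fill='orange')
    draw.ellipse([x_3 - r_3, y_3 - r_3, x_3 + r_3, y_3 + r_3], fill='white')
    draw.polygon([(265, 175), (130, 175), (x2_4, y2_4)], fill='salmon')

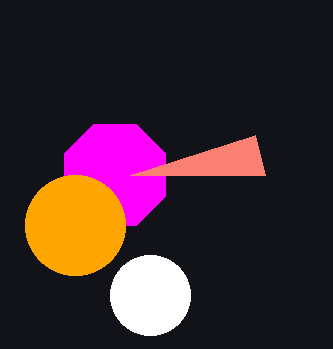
x_1 = 115; y_1 = 175; r_1 = 55; x_2 = 75; y_2 = 225; r_2 = 50; x_3 = 150; y_3 = 295; r_3 = 40; x2_4 = 255; y2_4 = 135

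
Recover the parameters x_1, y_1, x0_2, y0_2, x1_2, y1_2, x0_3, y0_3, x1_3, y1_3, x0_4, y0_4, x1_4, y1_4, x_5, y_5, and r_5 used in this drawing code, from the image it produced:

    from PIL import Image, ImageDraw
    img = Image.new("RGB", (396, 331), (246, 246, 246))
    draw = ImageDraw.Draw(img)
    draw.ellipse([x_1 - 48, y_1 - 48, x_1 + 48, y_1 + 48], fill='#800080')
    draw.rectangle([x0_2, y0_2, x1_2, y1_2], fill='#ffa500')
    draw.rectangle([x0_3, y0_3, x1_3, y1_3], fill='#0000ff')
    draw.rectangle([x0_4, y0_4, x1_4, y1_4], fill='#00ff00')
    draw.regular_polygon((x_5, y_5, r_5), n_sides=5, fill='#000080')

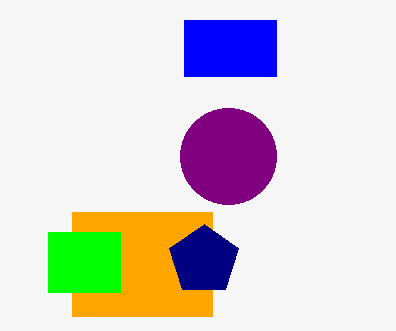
x_1 = 228; y_1 = 156; x0_2 = 72; y0_2 = 212; x1_2 = 212; y1_2 = 316; x0_3 = 184; y0_3 = 20; x1_3 = 276; y1_3 = 76; x0_4 = 48; y0_4 = 232; x1_4 = 120; y1_4 = 292; x_5 = 204; y_5 = 260; r_5 = 36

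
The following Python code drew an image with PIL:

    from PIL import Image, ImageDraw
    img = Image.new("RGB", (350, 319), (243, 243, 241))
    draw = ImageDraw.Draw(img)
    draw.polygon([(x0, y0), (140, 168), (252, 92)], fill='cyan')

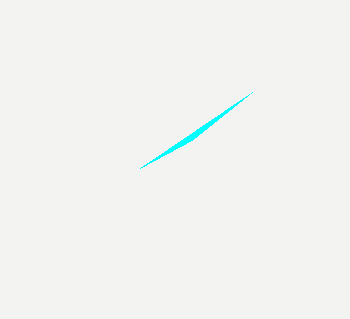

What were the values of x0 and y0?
x0 = 192
y0 = 140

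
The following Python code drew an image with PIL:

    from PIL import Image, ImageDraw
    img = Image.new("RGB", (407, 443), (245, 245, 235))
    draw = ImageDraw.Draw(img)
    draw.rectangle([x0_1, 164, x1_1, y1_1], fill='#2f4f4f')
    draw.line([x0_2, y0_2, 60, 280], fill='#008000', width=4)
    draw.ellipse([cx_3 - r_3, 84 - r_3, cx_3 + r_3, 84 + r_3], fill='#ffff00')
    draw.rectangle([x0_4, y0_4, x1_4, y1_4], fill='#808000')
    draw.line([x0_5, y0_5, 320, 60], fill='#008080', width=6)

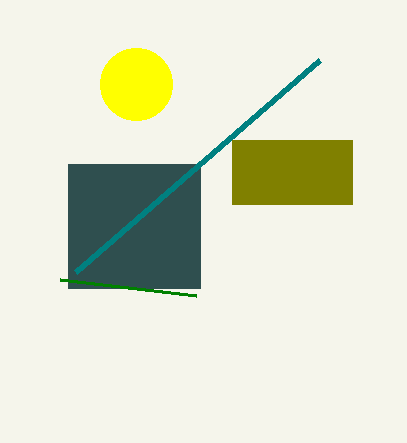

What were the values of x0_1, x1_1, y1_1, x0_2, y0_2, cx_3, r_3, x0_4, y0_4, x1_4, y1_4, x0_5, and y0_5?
x0_1 = 68; x1_1 = 200; y1_1 = 288; x0_2 = 196; y0_2 = 296; cx_3 = 136; r_3 = 36; x0_4 = 232; y0_4 = 140; x1_4 = 352; y1_4 = 204; x0_5 = 76; y0_5 = 272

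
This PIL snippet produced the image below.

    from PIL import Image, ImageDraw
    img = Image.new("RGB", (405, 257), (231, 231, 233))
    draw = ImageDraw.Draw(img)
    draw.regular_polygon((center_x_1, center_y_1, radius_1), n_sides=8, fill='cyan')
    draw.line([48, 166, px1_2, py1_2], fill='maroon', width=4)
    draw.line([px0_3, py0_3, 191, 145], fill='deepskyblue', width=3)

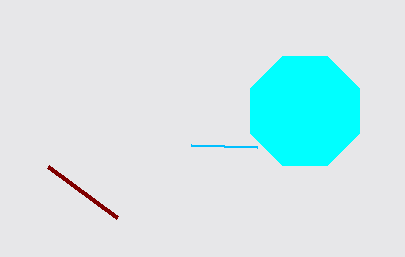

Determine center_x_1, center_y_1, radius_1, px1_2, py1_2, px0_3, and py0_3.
center_x_1 = 305
center_y_1 = 111
radius_1 = 59
px1_2 = 117
py1_2 = 217
px0_3 = 257
py0_3 = 147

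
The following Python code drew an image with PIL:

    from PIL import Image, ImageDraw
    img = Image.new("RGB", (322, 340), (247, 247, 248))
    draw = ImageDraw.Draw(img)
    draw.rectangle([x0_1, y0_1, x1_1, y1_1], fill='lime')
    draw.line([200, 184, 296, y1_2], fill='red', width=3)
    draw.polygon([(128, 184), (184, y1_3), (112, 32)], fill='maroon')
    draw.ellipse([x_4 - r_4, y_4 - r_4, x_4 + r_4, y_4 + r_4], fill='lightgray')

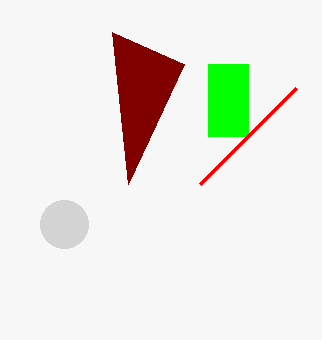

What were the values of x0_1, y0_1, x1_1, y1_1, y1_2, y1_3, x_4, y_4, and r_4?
x0_1 = 208
y0_1 = 64
x1_1 = 248
y1_1 = 136
y1_2 = 88
y1_3 = 64
x_4 = 64
y_4 = 224
r_4 = 24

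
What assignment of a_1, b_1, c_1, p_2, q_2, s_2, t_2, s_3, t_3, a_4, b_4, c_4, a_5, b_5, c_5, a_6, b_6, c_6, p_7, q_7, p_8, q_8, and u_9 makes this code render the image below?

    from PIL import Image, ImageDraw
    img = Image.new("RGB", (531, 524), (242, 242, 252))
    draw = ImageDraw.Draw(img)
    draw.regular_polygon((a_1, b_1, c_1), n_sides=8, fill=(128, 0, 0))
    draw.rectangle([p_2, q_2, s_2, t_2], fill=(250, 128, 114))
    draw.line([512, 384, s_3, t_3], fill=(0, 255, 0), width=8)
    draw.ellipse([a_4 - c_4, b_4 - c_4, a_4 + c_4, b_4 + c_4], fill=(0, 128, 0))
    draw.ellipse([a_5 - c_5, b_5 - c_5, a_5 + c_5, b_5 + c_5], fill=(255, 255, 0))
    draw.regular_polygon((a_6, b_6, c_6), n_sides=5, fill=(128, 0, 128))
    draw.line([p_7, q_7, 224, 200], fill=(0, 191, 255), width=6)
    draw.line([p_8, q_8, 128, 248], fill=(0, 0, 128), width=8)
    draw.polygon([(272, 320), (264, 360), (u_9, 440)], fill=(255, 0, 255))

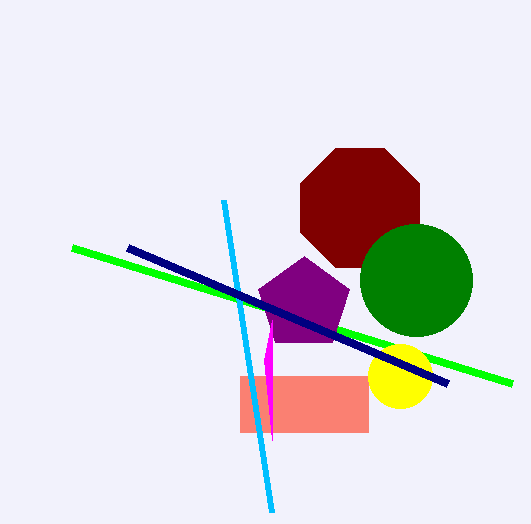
a_1 = 360; b_1 = 208; c_1 = 64; p_2 = 240; q_2 = 376; s_2 = 368; t_2 = 432; s_3 = 72; t_3 = 248; a_4 = 416; b_4 = 280; c_4 = 56; a_5 = 400; b_5 = 376; c_5 = 32; a_6 = 304; b_6 = 304; c_6 = 48; p_7 = 272; q_7 = 512; p_8 = 448; q_8 = 384; u_9 = 272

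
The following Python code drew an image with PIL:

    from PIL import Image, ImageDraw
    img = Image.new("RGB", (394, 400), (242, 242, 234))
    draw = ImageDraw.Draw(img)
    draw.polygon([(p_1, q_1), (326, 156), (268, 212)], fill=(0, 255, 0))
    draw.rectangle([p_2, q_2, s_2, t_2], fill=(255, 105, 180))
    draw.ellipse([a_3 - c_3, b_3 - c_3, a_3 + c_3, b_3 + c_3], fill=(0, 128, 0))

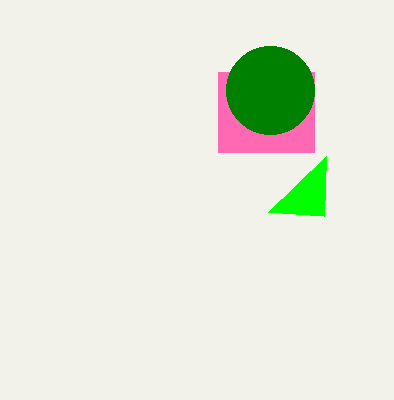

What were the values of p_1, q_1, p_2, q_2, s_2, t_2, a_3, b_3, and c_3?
p_1 = 324
q_1 = 216
p_2 = 218
q_2 = 72
s_2 = 314
t_2 = 152
a_3 = 270
b_3 = 90
c_3 = 44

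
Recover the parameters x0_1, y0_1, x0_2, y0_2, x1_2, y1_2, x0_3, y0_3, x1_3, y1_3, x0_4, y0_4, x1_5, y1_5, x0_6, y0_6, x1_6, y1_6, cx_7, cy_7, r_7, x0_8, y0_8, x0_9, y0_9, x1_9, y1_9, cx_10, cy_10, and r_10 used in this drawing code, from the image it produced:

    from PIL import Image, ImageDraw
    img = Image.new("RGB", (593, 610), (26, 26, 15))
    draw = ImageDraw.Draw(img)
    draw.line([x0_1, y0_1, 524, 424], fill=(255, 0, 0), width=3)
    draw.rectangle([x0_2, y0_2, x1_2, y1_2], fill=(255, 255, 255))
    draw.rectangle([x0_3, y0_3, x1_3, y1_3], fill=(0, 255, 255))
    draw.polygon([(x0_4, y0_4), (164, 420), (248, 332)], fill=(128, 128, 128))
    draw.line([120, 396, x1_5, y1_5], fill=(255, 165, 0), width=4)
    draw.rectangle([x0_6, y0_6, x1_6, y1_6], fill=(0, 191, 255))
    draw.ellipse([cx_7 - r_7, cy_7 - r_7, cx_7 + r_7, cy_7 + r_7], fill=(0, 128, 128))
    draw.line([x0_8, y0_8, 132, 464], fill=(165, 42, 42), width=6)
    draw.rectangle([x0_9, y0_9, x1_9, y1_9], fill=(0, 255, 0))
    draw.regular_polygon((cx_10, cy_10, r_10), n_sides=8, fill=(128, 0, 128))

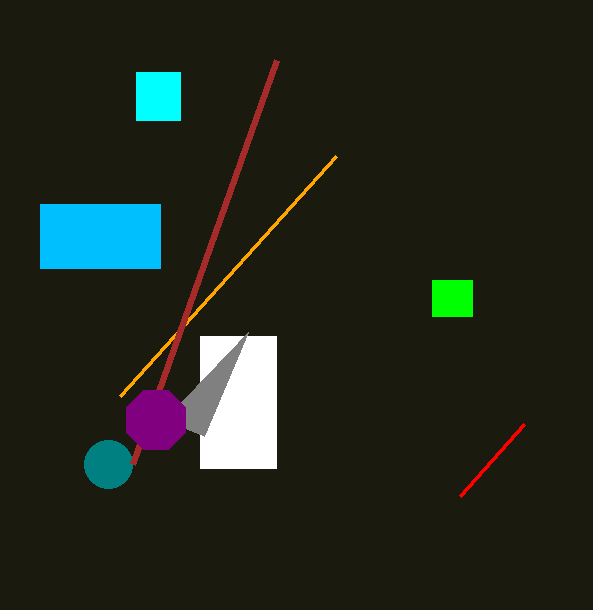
x0_1 = 460, y0_1 = 496, x0_2 = 200, y0_2 = 336, x1_2 = 276, y1_2 = 468, x0_3 = 136, y0_3 = 72, x1_3 = 180, y1_3 = 120, x0_4 = 204, y0_4 = 436, x1_5 = 336, y1_5 = 156, x0_6 = 40, y0_6 = 204, x1_6 = 160, y1_6 = 268, cx_7 = 108, cy_7 = 464, r_7 = 24, x0_8 = 276, y0_8 = 60, x0_9 = 432, y0_9 = 280, x1_9 = 472, y1_9 = 316, cx_10 = 156, cy_10 = 420, r_10 = 32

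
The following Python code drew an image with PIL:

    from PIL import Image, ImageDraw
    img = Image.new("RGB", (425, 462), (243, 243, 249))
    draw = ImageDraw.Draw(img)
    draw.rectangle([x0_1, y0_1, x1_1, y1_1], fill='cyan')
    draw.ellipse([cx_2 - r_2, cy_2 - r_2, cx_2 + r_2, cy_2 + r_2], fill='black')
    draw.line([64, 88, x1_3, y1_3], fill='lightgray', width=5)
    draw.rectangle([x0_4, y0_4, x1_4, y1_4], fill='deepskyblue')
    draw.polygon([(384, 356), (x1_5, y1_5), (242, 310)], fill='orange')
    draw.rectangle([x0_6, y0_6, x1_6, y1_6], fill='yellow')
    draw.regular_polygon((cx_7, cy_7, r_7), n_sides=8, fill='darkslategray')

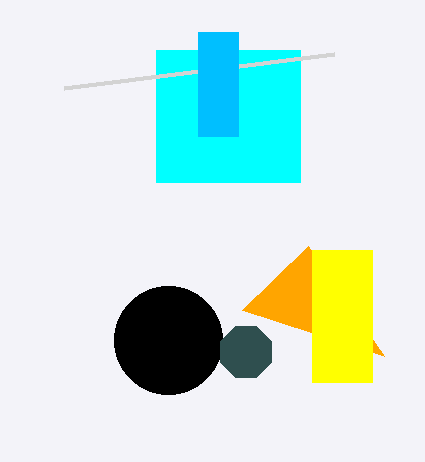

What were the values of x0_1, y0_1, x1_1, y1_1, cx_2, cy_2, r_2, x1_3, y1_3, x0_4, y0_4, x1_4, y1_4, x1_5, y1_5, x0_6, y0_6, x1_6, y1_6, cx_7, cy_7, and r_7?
x0_1 = 156, y0_1 = 50, x1_1 = 300, y1_1 = 182, cx_2 = 168, cy_2 = 340, r_2 = 54, x1_3 = 334, y1_3 = 54, x0_4 = 198, y0_4 = 32, x1_4 = 238, y1_4 = 136, x1_5 = 308, y1_5 = 246, x0_6 = 312, y0_6 = 250, x1_6 = 372, y1_6 = 382, cx_7 = 246, cy_7 = 352, r_7 = 28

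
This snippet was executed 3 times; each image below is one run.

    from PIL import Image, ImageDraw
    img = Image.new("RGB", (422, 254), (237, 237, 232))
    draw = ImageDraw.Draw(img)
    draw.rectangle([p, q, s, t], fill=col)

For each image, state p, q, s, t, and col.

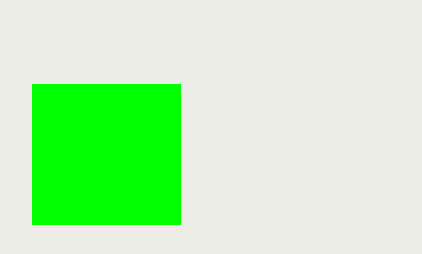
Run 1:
p = 32; q = 84; s = 180; t = 224; col = 'lime'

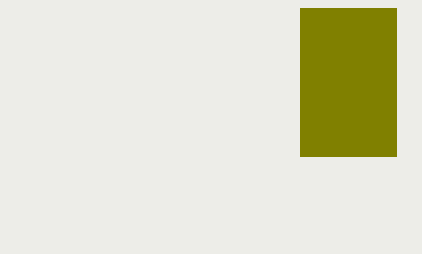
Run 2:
p = 300; q = 8; s = 396; t = 156; col = 'olive'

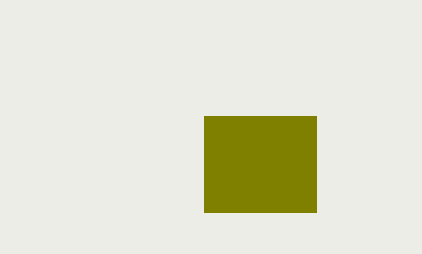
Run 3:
p = 204, q = 116, s = 316, t = 212, col = 'olive'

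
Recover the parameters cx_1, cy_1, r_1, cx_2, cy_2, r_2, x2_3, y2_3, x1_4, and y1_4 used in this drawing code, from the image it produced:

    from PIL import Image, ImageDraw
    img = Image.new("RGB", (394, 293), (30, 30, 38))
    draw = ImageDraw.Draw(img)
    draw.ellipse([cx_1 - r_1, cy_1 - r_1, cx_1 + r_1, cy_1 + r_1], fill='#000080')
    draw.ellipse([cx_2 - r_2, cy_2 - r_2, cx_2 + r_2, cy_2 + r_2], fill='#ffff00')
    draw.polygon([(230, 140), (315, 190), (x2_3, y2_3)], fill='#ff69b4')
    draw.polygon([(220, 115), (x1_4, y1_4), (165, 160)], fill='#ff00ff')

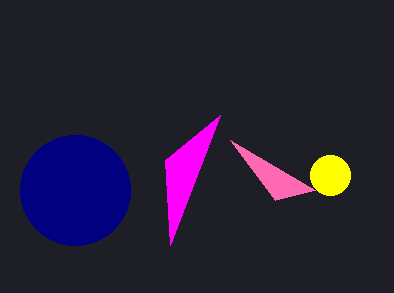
cx_1 = 75
cy_1 = 190
r_1 = 55
cx_2 = 330
cy_2 = 175
r_2 = 20
x2_3 = 275
y2_3 = 200
x1_4 = 170
y1_4 = 245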